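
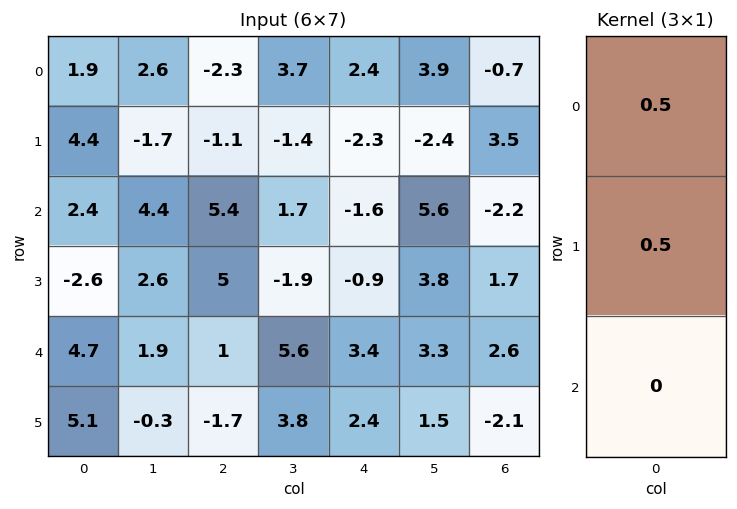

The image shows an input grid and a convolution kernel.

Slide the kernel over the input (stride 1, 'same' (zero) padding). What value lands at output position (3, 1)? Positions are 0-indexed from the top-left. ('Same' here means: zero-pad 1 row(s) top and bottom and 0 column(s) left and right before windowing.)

The receptive field on the zero-padded input at this output position is [4.4 / 2.6 / 1.9]. Elementwise product with the kernel and sum: 4.4·0.5 + 2.6·0.5.

3.5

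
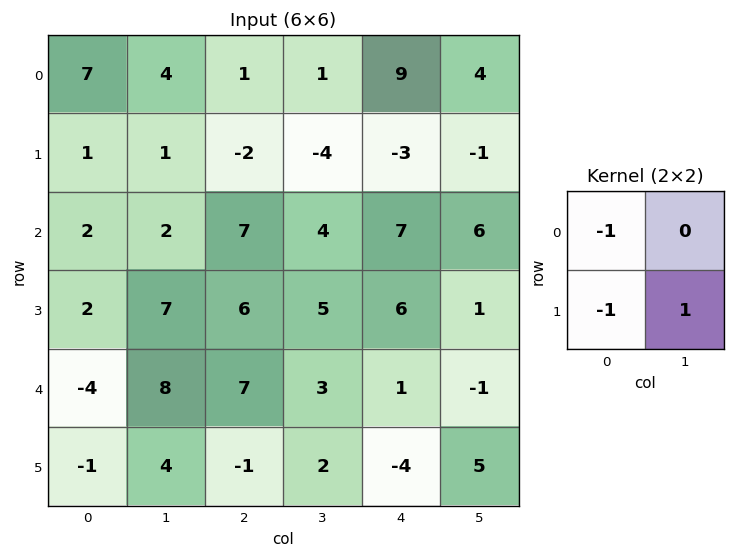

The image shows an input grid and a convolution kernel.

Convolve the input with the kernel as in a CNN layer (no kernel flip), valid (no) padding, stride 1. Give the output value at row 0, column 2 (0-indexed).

-3

The receptive field on the input at this output position is [1 1 / -2 -4]. Elementwise product with the kernel and sum: 1·-1 + -2·-1 + -4·1.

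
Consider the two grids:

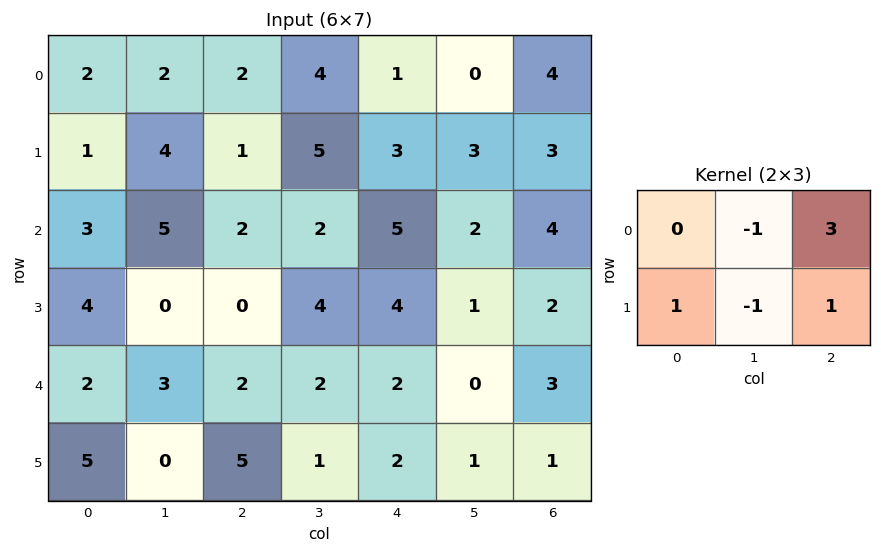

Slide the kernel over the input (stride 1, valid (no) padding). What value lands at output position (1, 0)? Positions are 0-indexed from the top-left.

The receptive field on the input at this output position is [1 4 1 / 3 5 2]. Elementwise product with the kernel and sum: 4·-1 + 1·3 + 3·1 + 5·-1 + 2·1.

-1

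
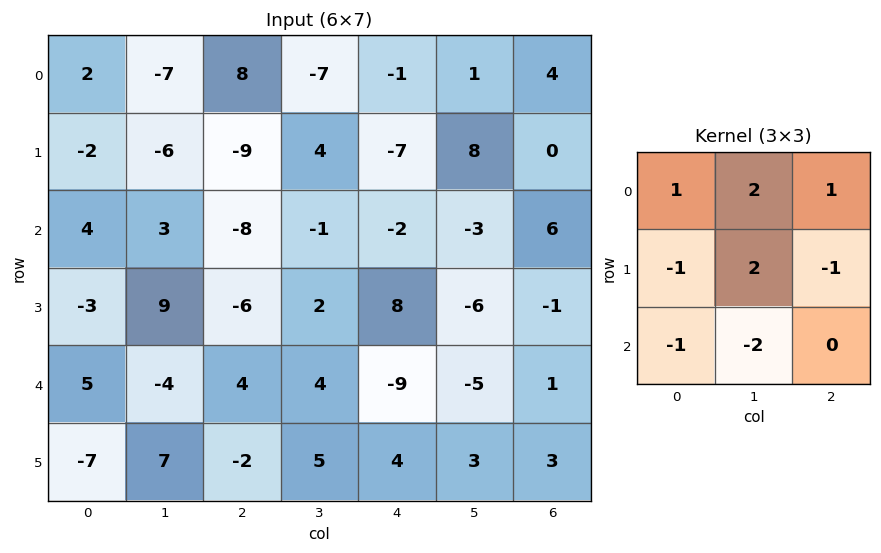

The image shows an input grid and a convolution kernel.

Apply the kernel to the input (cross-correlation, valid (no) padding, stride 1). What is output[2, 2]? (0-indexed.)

The receptive field on the input at this output position is [-8 -1 -2 / -6 2 8 / 4 4 -9]. Elementwise product with the kernel and sum: -8·1 + -1·2 + -2·1 + -6·-1 + 2·2 + 8·-1 + 4·-1 + 4·-2.

-22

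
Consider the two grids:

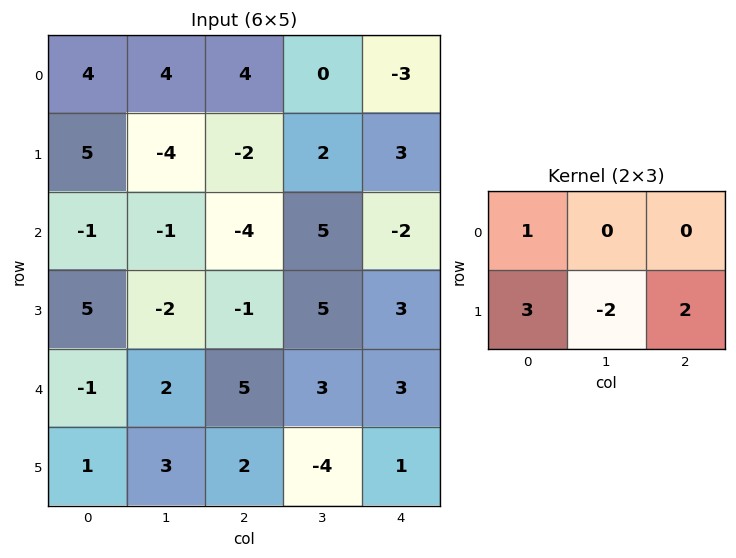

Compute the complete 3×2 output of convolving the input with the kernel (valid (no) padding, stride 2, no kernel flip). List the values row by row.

23 0
16 -11
0 21

Output[0,0]: The receptive field on the input at this output position is [4 4 4 / 5 -4 -2]. Elementwise product with the kernel and sum: 4·1 + 5·3 + -4·-2 + -2·2.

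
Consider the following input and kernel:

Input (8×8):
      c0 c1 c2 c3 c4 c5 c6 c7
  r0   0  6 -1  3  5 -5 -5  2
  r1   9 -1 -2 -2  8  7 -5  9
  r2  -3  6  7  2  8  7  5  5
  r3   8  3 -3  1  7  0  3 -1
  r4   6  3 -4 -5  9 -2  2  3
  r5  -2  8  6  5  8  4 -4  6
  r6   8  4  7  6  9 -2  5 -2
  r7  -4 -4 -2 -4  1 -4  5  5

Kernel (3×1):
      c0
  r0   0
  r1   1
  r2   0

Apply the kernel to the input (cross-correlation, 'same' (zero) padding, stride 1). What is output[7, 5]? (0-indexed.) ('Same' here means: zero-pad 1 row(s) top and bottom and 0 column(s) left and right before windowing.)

The receptive field on the zero-padded input at this output position is [-2 / -4 / 0]. Elementwise product with the kernel and sum: -4·1.

-4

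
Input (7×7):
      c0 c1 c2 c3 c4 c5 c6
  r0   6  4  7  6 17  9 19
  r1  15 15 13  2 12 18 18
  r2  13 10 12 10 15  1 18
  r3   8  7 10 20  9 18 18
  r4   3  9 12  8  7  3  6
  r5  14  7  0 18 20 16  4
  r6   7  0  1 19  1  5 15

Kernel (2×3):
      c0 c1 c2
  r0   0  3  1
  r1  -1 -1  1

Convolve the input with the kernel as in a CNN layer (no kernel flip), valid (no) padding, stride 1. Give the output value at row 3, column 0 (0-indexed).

The receptive field on the input at this output position is [8 7 10 / 3 9 12]. Elementwise product with the kernel and sum: 7·3 + 10·1 + 3·-1 + 9·-1 + 12·1.

31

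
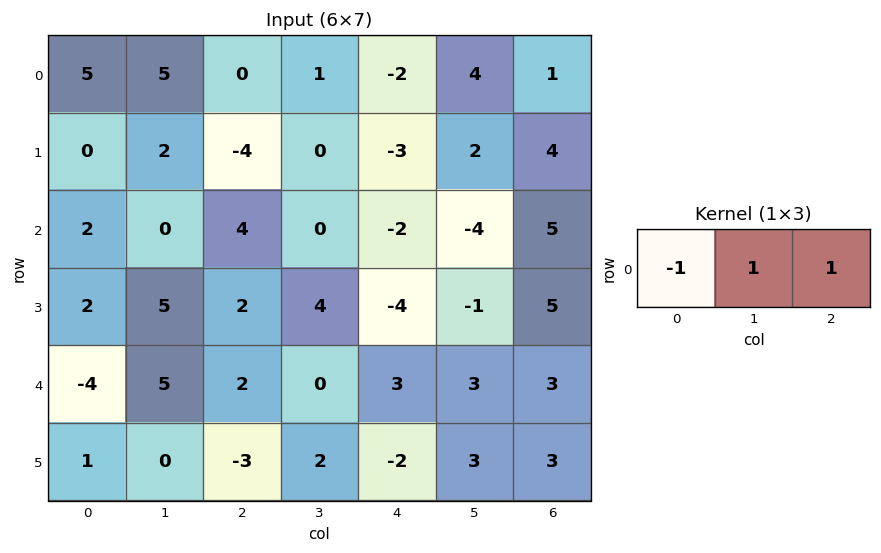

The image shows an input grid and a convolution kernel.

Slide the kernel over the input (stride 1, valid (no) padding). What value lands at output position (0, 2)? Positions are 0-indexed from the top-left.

-1

The receptive field on the input at this output position is [0 1 -2]. Elementwise product with the kernel and sum: 0·-1 + 1·1 + -2·1.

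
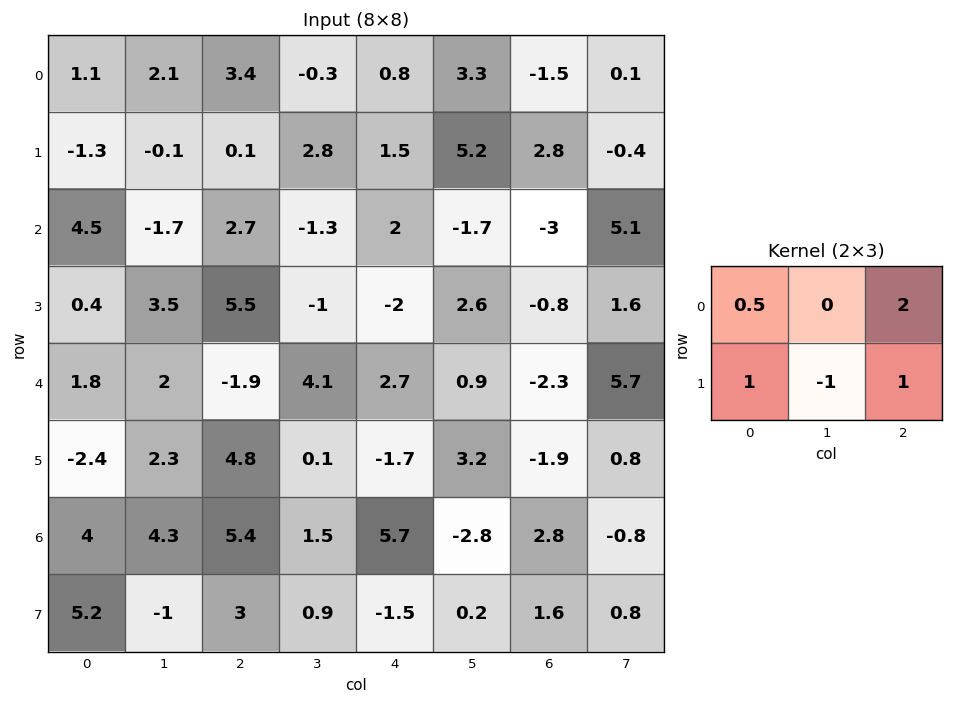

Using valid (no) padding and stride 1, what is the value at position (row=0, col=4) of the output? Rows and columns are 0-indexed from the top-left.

The receptive field on the input at this output position is [0.8 3.3 -1.5 / 1.5 5.2 2.8]. Elementwise product with the kernel and sum: 0.8·0.5 + -1.5·2 + 1.5·1 + 5.2·-1 + 2.8·1.

-3.5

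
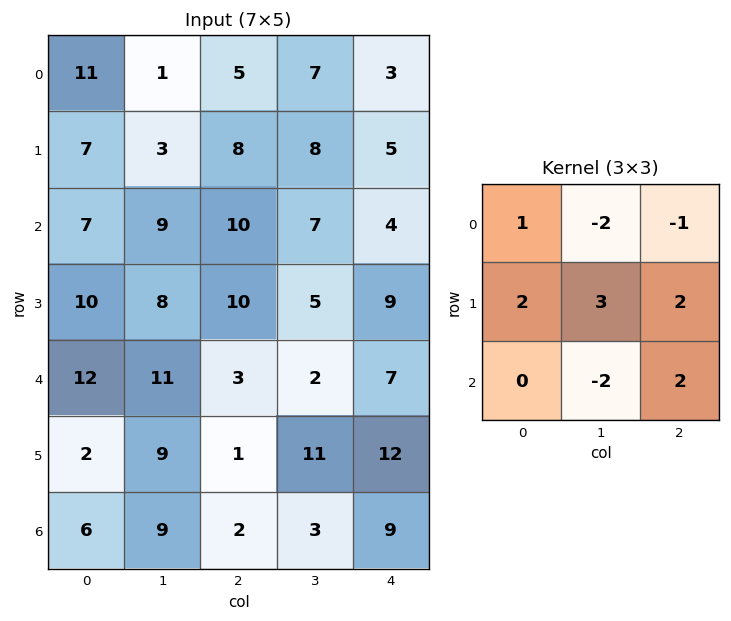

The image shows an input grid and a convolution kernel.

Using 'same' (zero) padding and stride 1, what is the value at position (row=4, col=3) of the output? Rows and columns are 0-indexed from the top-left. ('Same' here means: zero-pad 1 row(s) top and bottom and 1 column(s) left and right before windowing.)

19

The receptive field on the zero-padded input at this output position is [10 5 9 / 3 2 7 / 1 11 12]. Elementwise product with the kernel and sum: 10·1 + 5·-2 + 9·-1 + 3·2 + 2·3 + 7·2 + 11·-2 + 12·2.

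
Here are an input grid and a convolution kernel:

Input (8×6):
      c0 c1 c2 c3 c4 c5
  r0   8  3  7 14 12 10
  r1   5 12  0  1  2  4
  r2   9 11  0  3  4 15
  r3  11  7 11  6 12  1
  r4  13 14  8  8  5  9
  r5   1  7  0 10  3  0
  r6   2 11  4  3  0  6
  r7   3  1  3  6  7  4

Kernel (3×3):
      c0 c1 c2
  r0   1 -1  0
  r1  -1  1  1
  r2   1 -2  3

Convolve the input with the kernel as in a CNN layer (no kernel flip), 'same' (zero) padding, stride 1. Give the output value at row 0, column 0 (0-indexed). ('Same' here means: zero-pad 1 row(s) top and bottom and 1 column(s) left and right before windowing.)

The receptive field on the zero-padded input at this output position is [0 0 0 / 0 8 3 / 0 5 12]. Elementwise product with the kernel and sum: 0·1 + 0·-1 + 0·-1 + 8·1 + 3·1 + 0·1 + 5·-2 + 12·3.

37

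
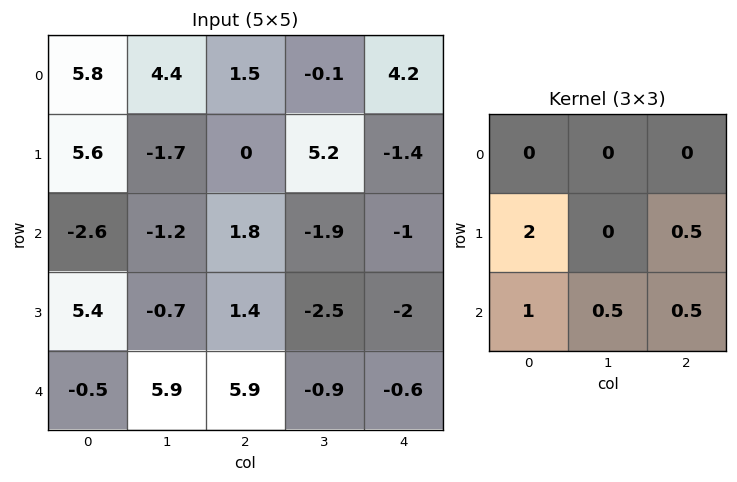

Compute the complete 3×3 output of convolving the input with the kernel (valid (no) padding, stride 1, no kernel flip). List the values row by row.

Output[0,0]: The receptive field on the input at this output position is [5.8 4.4 1.5 / 5.6 -1.7 0 / -2.6 -1.2 1.8]. Elementwise product with the kernel and sum: 5.6·2 + 0·0.5 + -2.6·1 + -1.2·0.5 + 1.8·0.5.

8.9 -2.05 -0.35
1.45 -4.6 2.25
16.9 5.75 6.95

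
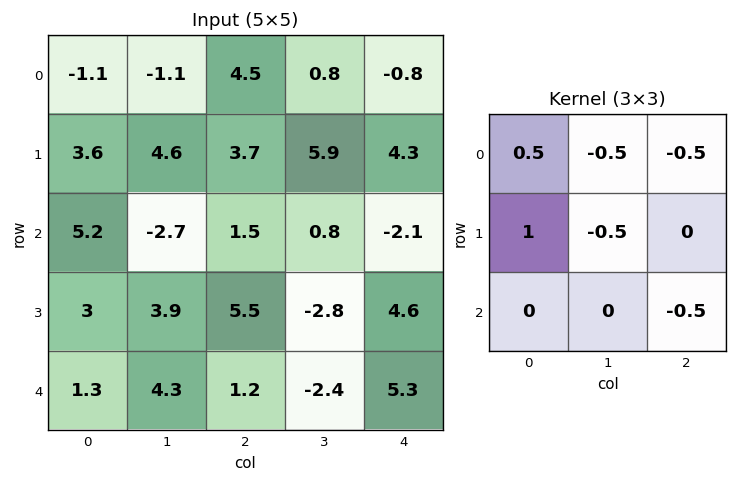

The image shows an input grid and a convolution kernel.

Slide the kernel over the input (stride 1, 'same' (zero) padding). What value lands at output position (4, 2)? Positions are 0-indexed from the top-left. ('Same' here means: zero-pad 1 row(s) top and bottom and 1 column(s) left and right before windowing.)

The receptive field on the zero-padded input at this output position is [3.9 5.5 -2.8 / 4.3 1.2 -2.4 / 0 0 0]. Elementwise product with the kernel and sum: 3.9·0.5 + 5.5·-0.5 + -2.8·-0.5 + 4.3·1 + 1.2·-0.5 + 0·-0.5.

4.3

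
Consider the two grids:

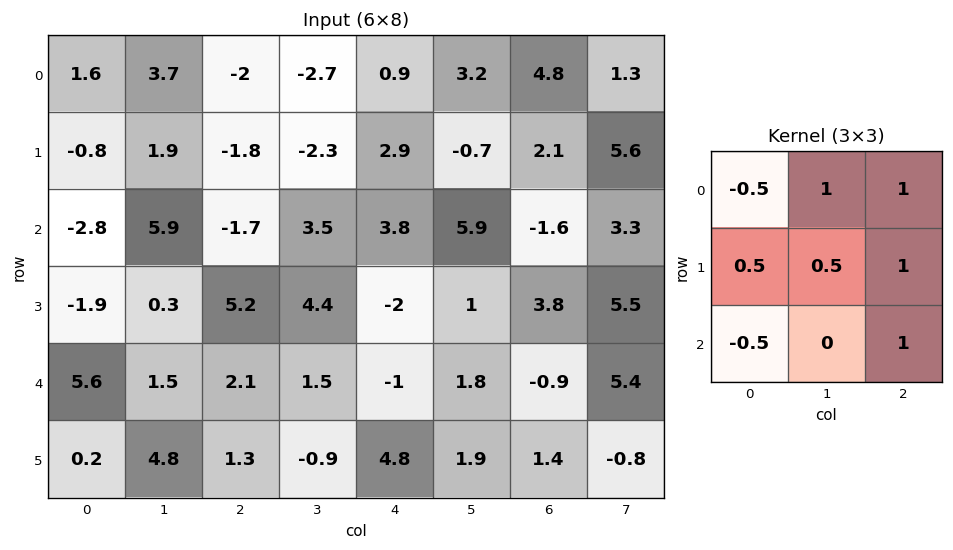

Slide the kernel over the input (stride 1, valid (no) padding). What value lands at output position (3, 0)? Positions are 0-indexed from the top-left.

13.3

The receptive field on the input at this output position is [-1.9 0.3 5.2 / 5.6 1.5 2.1 / 0.2 4.8 1.3]. Elementwise product with the kernel and sum: -1.9·-0.5 + 0.3·1 + 5.2·1 + 5.6·0.5 + 1.5·0.5 + 2.1·1 + 0.2·-0.5 + 1.3·1.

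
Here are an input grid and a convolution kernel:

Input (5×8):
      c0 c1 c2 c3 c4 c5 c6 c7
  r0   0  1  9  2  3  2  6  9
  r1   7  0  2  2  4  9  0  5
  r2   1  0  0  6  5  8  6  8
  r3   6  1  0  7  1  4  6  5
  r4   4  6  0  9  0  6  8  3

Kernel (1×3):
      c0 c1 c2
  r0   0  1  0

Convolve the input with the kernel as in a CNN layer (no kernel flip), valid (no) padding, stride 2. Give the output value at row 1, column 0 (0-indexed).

0

The receptive field on the input at this output position is [1 0 0]. Elementwise product with the kernel and sum: 0·1.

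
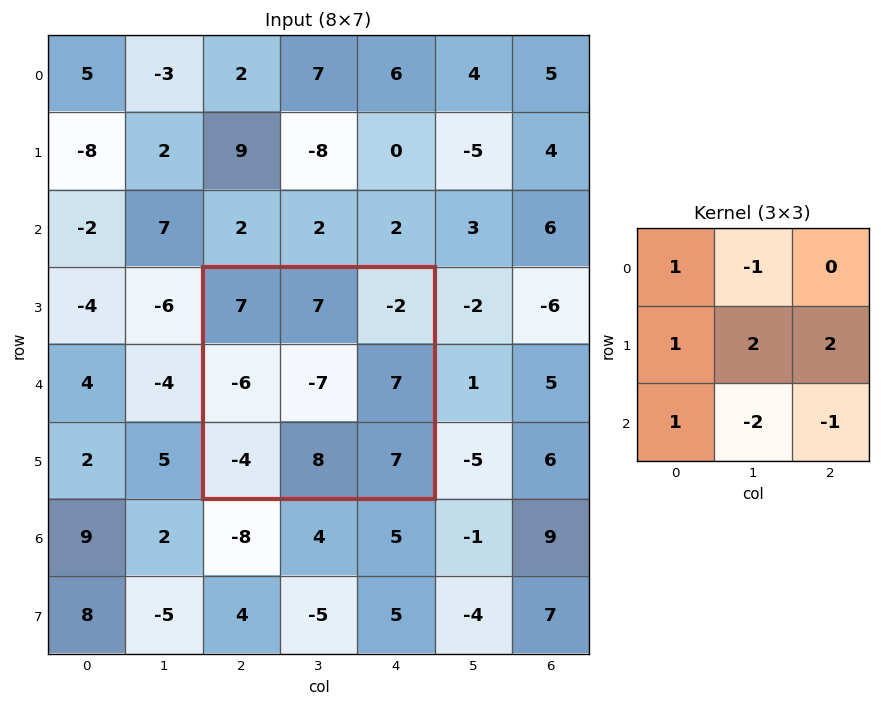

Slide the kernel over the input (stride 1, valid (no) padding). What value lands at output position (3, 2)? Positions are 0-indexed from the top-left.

-33

The receptive field on the input at this output position is [7 7 -2 / -6 -7 7 / -4 8 7]. Elementwise product with the kernel and sum: 7·1 + 7·-1 + -6·1 + -7·2 + 7·2 + -4·1 + 8·-2 + 7·-1.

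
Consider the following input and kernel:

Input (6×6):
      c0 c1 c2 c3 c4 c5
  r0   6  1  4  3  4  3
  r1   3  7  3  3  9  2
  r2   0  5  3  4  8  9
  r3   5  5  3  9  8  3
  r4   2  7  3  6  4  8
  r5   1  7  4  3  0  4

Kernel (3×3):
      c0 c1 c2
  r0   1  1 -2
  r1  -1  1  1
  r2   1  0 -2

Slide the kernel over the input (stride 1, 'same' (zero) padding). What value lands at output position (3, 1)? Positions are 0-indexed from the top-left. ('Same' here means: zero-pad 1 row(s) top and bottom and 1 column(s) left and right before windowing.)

-2

The receptive field on the zero-padded input at this output position is [0 5 3 / 5 5 3 / 2 7 3]. Elementwise product with the kernel and sum: 0·1 + 5·1 + 3·-2 + 5·-1 + 5·1 + 3·1 + 2·1 + 3·-2.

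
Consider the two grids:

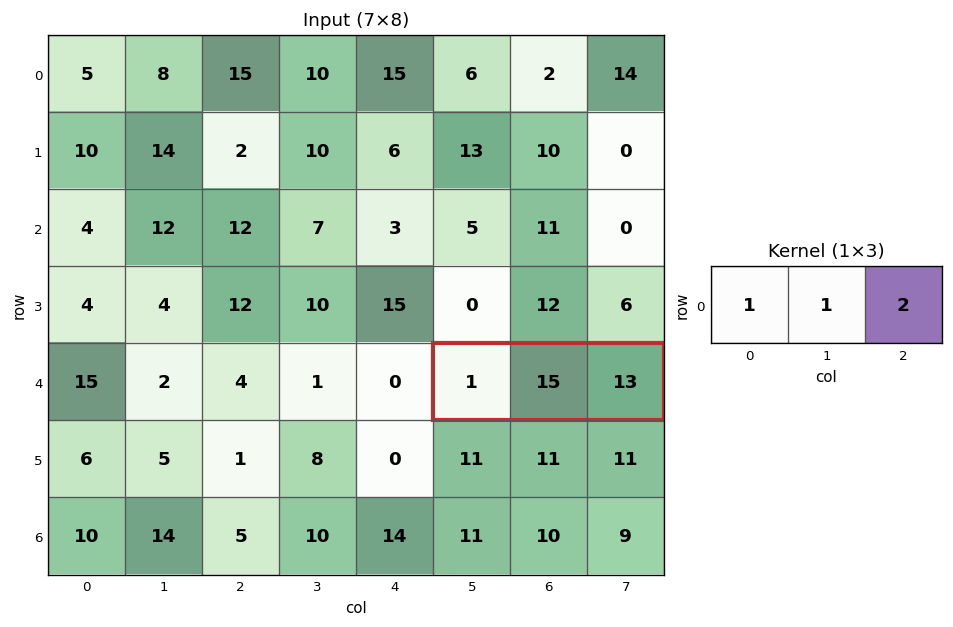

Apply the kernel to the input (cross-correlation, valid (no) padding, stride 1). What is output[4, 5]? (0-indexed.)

The receptive field on the input at this output position is [1 15 13]. Elementwise product with the kernel and sum: 1·1 + 15·1 + 13·2.

42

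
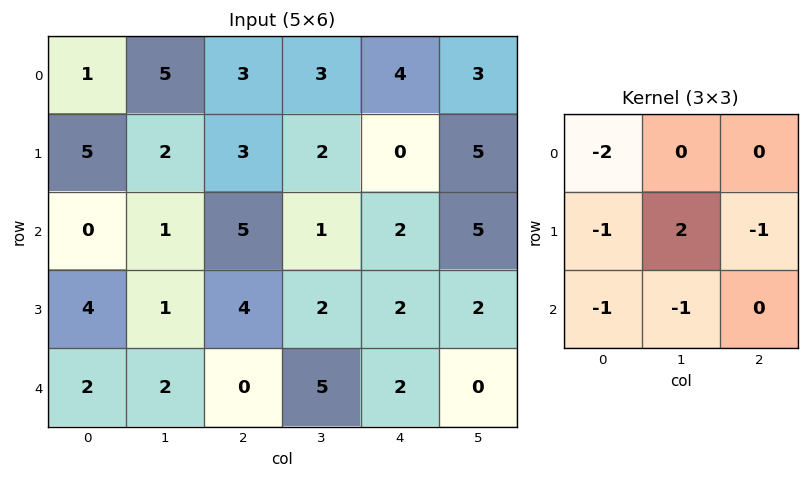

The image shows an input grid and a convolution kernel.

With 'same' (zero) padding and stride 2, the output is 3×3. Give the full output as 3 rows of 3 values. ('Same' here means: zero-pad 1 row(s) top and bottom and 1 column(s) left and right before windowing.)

Output[0,0]: The receptive field on the zero-padded input at this output position is [0 0 0 / 0 1 5 / 0 5 2]. Elementwise product with the kernel and sum: 0·-2 + 0·-1 + 1·2 + 5·-1 + 0·-1 + 5·-1.
Output[0,1]: The receptive field on the zero-padded input at this output position is [0 0 0 / 5 3 3 / 2 3 2]. Elementwise product with the kernel and sum: 0·-2 + 5·-1 + 3·2 + 3·-1 + 2·-1 + 3·-1.

-8 -7 0
-5 -1 -10
2 -9 -5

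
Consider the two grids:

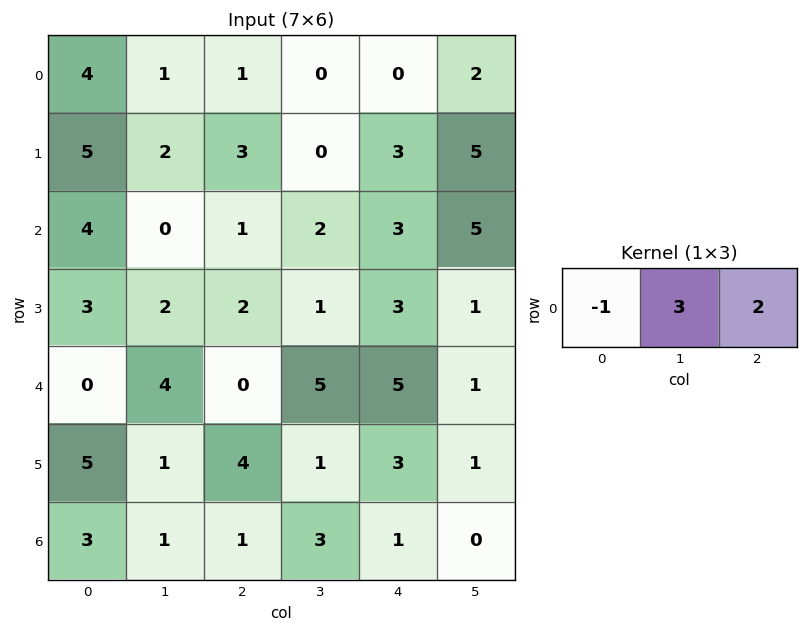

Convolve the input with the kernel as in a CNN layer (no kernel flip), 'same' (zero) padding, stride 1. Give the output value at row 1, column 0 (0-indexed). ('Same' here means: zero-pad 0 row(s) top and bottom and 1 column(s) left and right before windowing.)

19

The receptive field on the zero-padded input at this output position is [0 5 2]. Elementwise product with the kernel and sum: 0·-1 + 5·3 + 2·2.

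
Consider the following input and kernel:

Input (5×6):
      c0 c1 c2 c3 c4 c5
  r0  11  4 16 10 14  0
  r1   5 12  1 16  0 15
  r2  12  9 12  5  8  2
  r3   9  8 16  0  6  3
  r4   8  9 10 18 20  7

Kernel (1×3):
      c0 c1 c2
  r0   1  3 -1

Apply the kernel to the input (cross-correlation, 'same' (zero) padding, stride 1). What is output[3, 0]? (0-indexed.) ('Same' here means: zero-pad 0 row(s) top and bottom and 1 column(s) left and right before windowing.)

19

The receptive field on the zero-padded input at this output position is [0 9 8]. Elementwise product with the kernel and sum: 0·1 + 9·3 + 8·-1.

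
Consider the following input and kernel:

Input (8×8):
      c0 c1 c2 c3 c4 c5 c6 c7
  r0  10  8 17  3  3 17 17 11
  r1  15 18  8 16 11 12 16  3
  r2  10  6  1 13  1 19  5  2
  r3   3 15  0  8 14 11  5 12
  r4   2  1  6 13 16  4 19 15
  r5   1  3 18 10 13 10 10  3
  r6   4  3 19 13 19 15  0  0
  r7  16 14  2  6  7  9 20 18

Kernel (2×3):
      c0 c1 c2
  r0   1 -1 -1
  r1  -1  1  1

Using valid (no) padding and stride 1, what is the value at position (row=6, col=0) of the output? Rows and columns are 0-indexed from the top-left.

-18

The receptive field on the input at this output position is [4 3 19 / 16 14 2]. Elementwise product with the kernel and sum: 4·1 + 3·-1 + 19·-1 + 16·-1 + 14·1 + 2·1.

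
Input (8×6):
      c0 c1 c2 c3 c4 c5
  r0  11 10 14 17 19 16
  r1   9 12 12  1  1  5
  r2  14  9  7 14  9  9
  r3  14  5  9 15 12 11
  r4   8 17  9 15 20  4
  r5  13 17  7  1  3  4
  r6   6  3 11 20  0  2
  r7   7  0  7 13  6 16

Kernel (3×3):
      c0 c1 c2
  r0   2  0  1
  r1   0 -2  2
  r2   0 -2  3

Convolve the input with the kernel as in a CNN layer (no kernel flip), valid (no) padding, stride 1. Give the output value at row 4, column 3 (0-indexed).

42

The receptive field on the input at this output position is [15 20 4 / 1 3 4 / 20 0 2]. Elementwise product with the kernel and sum: 15·2 + 4·1 + 3·-2 + 4·2 + 0·-2 + 2·3.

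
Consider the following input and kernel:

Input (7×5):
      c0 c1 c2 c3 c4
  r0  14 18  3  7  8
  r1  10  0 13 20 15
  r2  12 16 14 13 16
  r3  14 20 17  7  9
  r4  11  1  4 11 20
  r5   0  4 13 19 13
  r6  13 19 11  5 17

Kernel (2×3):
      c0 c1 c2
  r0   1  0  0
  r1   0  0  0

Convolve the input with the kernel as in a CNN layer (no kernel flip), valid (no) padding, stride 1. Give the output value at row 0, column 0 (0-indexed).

14

The receptive field on the input at this output position is [14 18 3 / 10 0 13]. Elementwise product with the kernel and sum: 14·1.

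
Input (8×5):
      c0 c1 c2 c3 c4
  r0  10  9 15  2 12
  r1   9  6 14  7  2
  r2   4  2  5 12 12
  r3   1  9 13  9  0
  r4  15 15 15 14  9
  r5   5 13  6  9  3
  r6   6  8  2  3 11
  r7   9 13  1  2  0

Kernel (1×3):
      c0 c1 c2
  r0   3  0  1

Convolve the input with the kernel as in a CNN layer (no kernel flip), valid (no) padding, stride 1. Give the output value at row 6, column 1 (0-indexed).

The receptive field on the input at this output position is [8 2 3]. Elementwise product with the kernel and sum: 8·3 + 3·1.

27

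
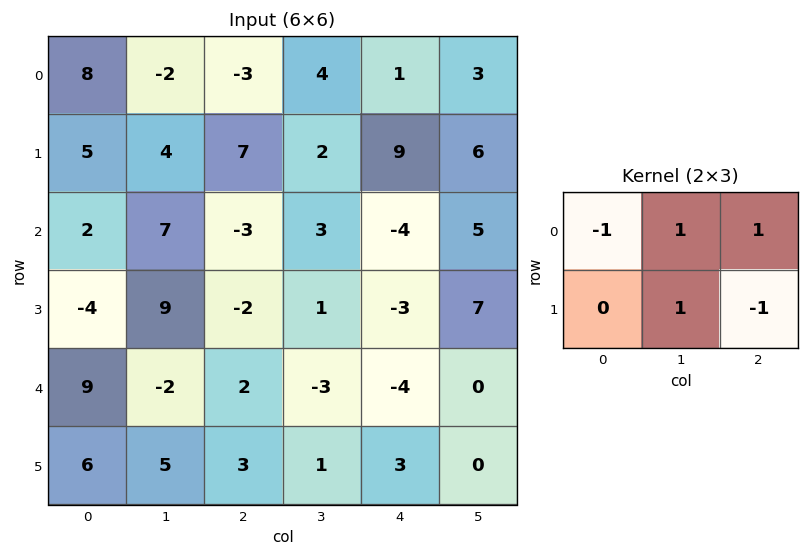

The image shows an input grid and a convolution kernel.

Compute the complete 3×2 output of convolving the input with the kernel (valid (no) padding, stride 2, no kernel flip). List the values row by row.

-16 1
13 6
-7 -11

Output[0,0]: The receptive field on the input at this output position is [8 -2 -3 / 5 4 7]. Elementwise product with the kernel and sum: 8·-1 + -2·1 + -3·1 + 4·1 + 7·-1.
Output[0,1]: The receptive field on the input at this output position is [-3 4 1 / 7 2 9]. Elementwise product with the kernel and sum: -3·-1 + 4·1 + 1·1 + 2·1 + 9·-1.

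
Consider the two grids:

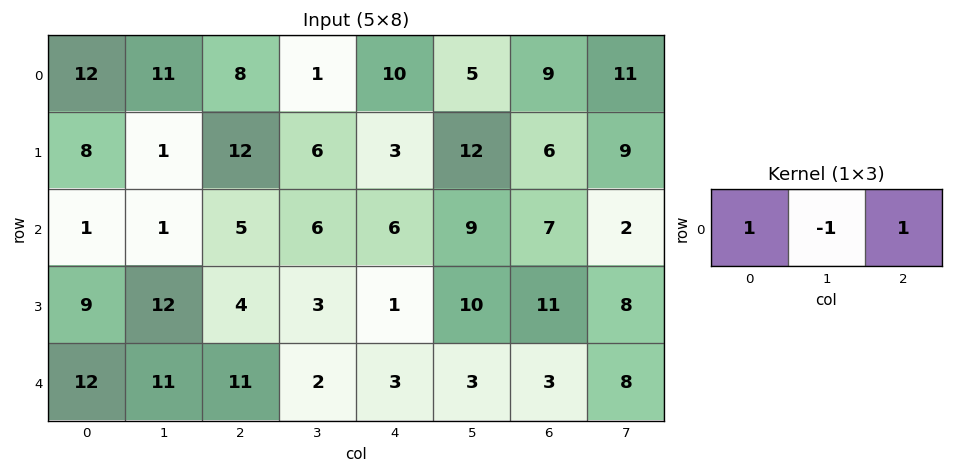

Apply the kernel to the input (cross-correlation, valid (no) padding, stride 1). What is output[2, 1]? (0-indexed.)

2

The receptive field on the input at this output position is [1 5 6]. Elementwise product with the kernel and sum: 1·1 + 5·-1 + 6·1.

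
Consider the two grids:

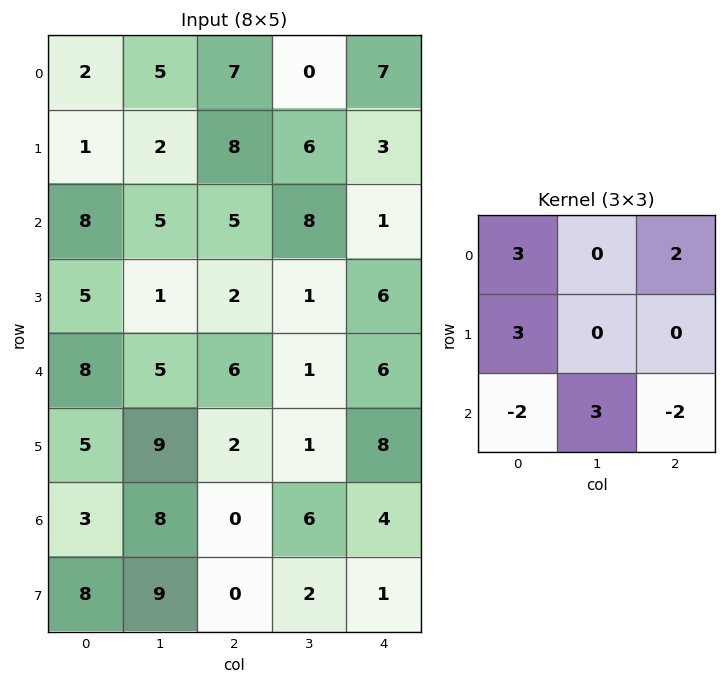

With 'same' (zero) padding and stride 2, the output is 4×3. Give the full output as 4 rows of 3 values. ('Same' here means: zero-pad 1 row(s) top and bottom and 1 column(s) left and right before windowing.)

Output[0,0]: The receptive field on the zero-padded input at this output position is [0 0 0 / 0 2 5 / 0 1 2]. Elementwise product with the kernel and sum: 0·3 + 0·2 + 0·3 + 0·-2 + 1·3 + 2·-2.

-1 23 -3
17 35 58
-1 6 28
24 31 20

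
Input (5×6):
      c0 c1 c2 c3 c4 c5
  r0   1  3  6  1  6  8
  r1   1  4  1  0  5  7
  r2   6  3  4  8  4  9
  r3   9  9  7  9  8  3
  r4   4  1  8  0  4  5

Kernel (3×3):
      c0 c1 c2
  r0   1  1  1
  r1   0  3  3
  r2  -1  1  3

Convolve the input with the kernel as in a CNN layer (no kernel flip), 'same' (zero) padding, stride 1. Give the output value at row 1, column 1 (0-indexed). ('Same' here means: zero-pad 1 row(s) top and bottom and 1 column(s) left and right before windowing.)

34

The receptive field on the zero-padded input at this output position is [1 3 6 / 1 4 1 / 6 3 4]. Elementwise product with the kernel and sum: 1·1 + 3·1 + 6·1 + 4·3 + 1·3 + 6·-1 + 3·1 + 4·3.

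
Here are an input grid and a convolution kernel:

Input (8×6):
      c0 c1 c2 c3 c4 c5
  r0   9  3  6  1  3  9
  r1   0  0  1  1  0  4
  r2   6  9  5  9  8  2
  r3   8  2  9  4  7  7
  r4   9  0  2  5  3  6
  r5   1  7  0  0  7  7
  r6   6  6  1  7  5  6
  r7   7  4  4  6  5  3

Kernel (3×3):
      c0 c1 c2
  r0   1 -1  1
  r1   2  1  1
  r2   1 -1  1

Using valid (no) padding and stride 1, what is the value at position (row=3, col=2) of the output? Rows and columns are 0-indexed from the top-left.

The receptive field on the input at this output position is [9 4 7 / 2 5 3 / 0 0 7]. Elementwise product with the kernel and sum: 9·1 + 4·-1 + 7·1 + 2·2 + 5·1 + 3·1 + 0·1 + 0·-1 + 7·1.

31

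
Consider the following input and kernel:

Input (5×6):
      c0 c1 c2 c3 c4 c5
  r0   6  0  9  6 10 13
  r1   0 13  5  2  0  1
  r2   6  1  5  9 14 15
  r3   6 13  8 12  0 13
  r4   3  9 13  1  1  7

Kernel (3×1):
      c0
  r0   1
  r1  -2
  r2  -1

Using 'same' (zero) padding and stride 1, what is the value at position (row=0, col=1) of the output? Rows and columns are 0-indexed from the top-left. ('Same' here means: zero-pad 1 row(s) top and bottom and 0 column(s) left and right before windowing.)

-13

The receptive field on the zero-padded input at this output position is [0 / 0 / 13]. Elementwise product with the kernel and sum: 0·1 + 0·-2 + 13·-1.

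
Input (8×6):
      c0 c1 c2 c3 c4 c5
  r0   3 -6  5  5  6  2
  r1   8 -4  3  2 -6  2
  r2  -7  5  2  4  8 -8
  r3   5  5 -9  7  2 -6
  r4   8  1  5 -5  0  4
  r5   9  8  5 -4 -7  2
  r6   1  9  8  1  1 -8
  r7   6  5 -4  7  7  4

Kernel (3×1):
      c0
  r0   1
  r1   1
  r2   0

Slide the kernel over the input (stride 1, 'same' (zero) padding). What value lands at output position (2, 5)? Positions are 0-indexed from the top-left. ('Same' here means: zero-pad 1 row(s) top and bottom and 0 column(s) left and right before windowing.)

-6

The receptive field on the zero-padded input at this output position is [2 / -8 / -6]. Elementwise product with the kernel and sum: 2·1 + -8·1.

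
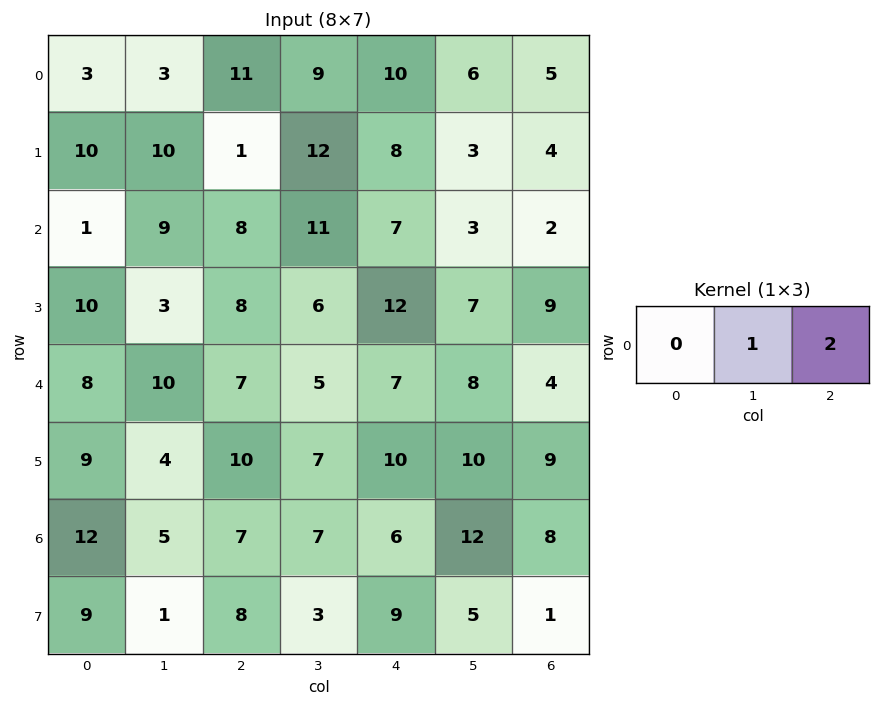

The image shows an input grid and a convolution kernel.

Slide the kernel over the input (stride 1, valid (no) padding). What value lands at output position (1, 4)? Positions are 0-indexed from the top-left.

11

The receptive field on the input at this output position is [8 3 4]. Elementwise product with the kernel and sum: 3·1 + 4·2.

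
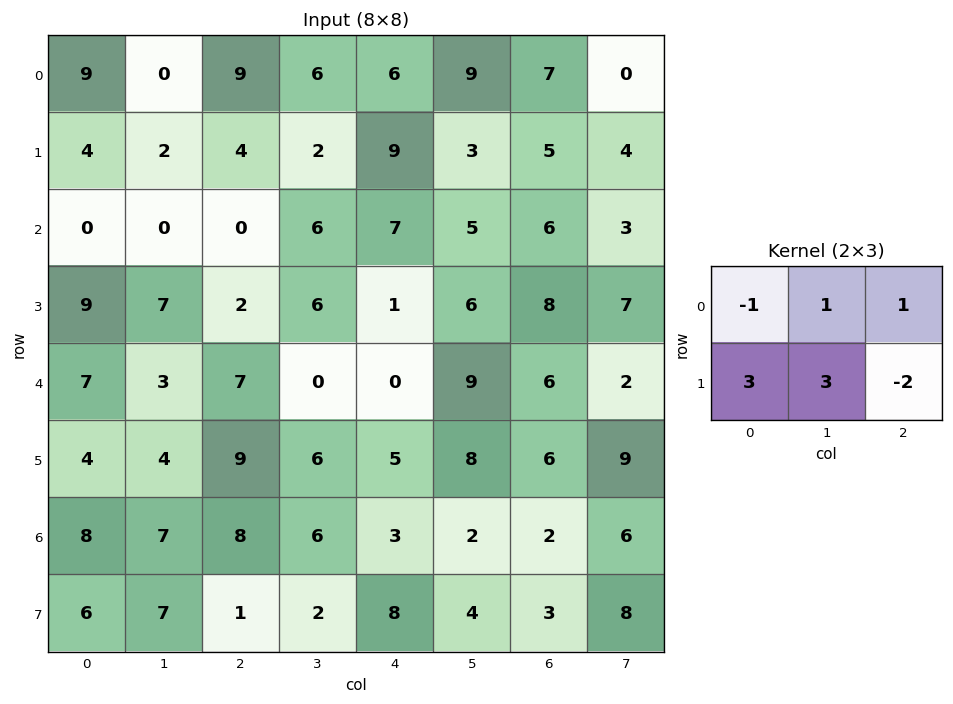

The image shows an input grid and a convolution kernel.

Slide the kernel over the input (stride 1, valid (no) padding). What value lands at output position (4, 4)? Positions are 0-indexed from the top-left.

42

The receptive field on the input at this output position is [0 9 6 / 5 8 6]. Elementwise product with the kernel and sum: 0·-1 + 9·1 + 6·1 + 5·3 + 8·3 + 6·-2.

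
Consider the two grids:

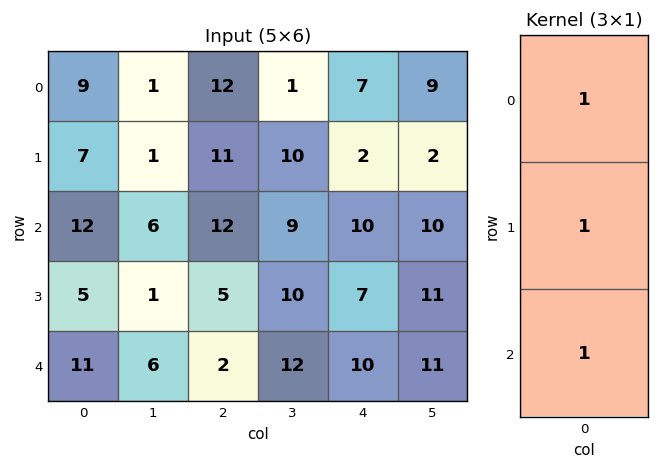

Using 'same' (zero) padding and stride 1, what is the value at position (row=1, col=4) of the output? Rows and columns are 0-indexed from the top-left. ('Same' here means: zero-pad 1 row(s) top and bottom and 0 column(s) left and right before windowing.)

The receptive field on the zero-padded input at this output position is [7 / 2 / 10]. Elementwise product with the kernel and sum: 7·1 + 2·1 + 10·1.

19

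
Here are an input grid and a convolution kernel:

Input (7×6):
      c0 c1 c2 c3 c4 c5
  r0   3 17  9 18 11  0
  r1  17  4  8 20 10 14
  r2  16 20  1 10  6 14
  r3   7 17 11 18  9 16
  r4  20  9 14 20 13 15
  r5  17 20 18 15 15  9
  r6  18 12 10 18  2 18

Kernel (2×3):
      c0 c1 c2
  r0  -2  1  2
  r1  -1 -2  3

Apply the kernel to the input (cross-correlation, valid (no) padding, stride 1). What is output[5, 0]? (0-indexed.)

10

The receptive field on the input at this output position is [17 20 18 / 18 12 10]. Elementwise product with the kernel and sum: 17·-2 + 20·1 + 18·2 + 18·-1 + 12·-2 + 10·3.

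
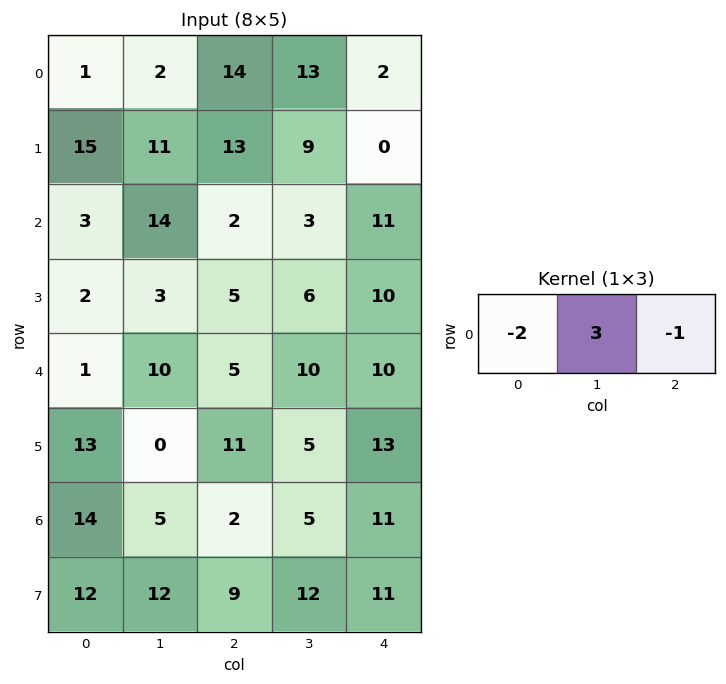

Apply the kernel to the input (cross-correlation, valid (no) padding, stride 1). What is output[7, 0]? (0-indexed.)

The receptive field on the input at this output position is [12 12 9]. Elementwise product with the kernel and sum: 12·-2 + 12·3 + 9·-1.

3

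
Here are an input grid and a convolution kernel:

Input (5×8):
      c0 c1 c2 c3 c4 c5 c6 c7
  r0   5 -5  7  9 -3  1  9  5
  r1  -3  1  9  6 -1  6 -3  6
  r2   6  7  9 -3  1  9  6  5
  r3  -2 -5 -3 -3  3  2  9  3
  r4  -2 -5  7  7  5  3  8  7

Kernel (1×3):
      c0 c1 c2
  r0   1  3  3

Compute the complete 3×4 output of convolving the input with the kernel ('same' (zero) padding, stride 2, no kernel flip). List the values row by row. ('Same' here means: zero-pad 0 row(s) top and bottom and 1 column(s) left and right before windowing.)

Output[0,0]: The receptive field on the zero-padded input at this output position is [0 5 -5]. Elementwise product with the kernel and sum: 0·1 + 5·3 + -5·3.

0 43 3 43
39 25 27 42
-21 37 31 48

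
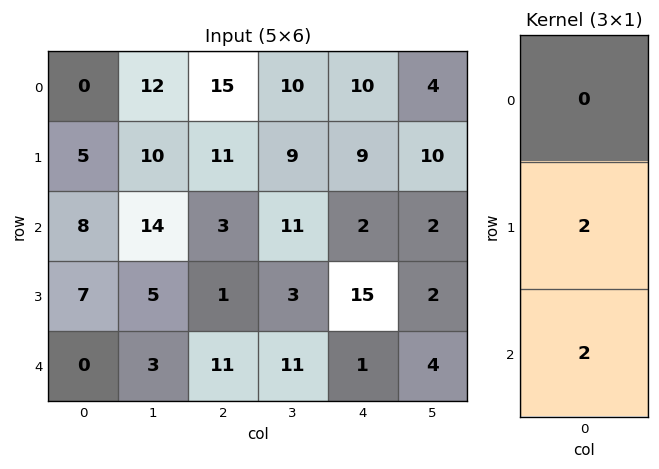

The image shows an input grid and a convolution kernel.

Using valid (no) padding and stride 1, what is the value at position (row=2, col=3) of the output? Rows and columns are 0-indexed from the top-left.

The receptive field on the input at this output position is [11 / 3 / 11]. Elementwise product with the kernel and sum: 3·2 + 11·2.

28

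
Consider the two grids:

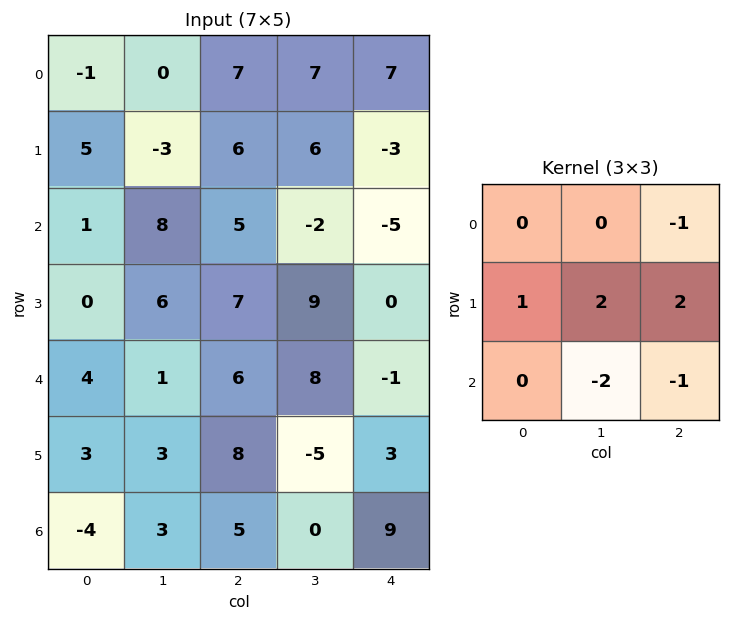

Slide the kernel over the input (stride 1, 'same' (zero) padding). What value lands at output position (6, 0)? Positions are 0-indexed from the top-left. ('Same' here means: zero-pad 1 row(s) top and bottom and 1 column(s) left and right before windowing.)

The receptive field on the zero-padded input at this output position is [0 3 3 / 0 -4 3 / 0 0 0]. Elementwise product with the kernel and sum: 3·-1 + 0·1 + -4·2 + 3·2 + 0·-2 + 0·-1.

-5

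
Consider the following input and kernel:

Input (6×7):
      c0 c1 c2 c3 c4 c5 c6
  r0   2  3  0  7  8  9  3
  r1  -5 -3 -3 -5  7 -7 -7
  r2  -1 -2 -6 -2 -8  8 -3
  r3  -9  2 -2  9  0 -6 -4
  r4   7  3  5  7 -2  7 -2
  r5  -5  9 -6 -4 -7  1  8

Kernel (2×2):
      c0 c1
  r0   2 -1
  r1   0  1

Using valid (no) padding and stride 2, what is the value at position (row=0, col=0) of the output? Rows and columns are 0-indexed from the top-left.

The receptive field on the input at this output position is [2 3 / -5 -3]. Elementwise product with the kernel and sum: 2·2 + 3·-1 + -3·1.

-2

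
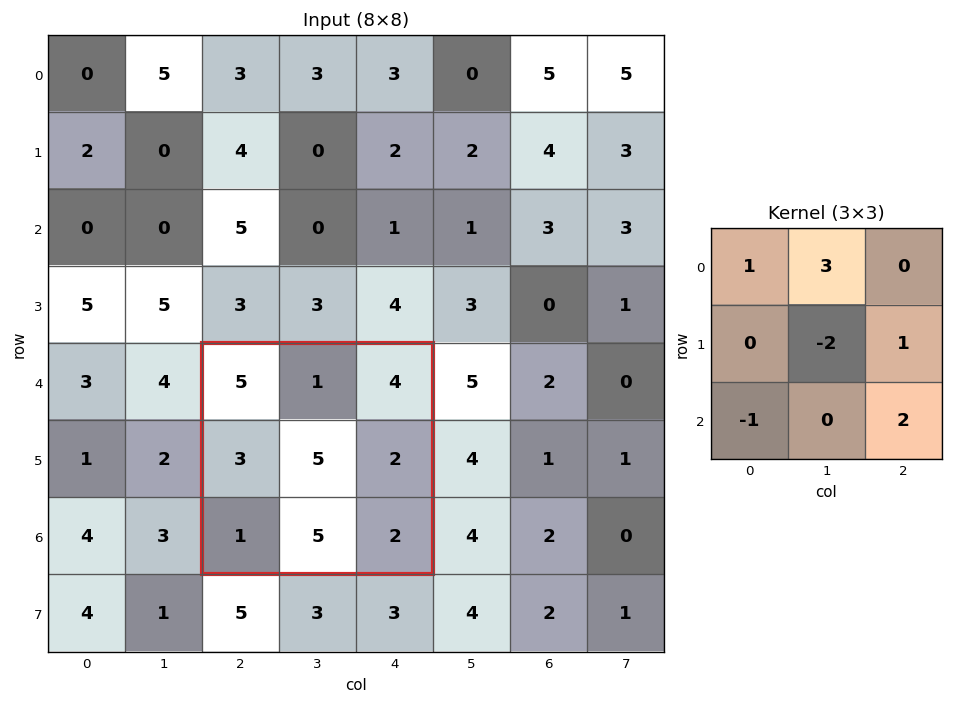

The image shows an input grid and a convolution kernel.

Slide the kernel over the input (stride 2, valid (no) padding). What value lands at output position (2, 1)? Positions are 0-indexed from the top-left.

The receptive field on the input at this output position is [5 1 4 / 3 5 2 / 1 5 2]. Elementwise product with the kernel and sum: 5·1 + 1·3 + 5·-2 + 2·1 + 1·-1 + 2·2.

3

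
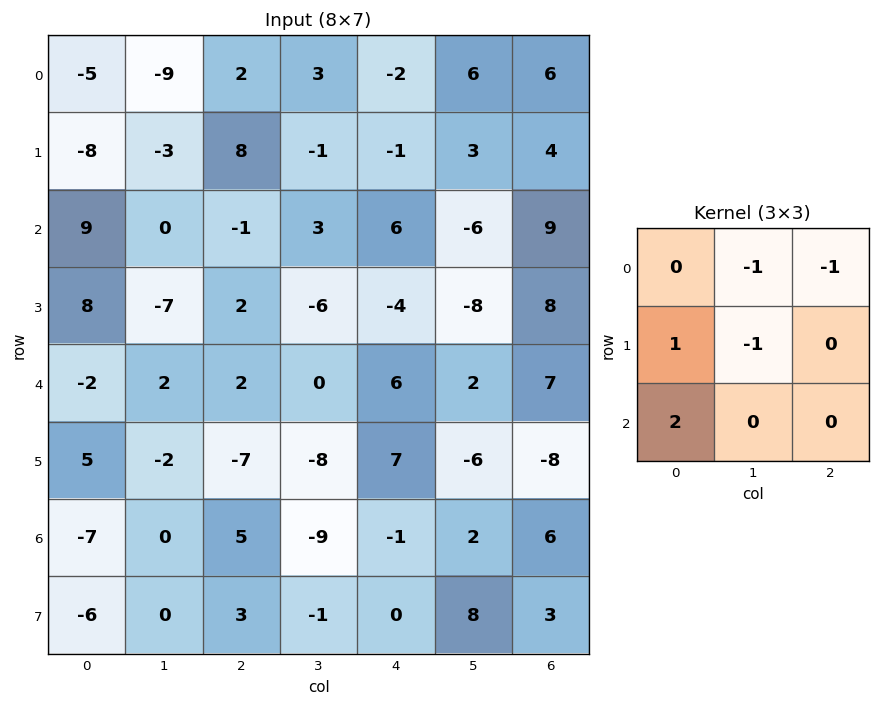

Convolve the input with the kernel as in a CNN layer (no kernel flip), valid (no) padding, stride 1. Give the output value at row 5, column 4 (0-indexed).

The receptive field on the input at this output position is [7 -6 -8 / -1 2 6 / 0 8 3]. Elementwise product with the kernel and sum: -6·-1 + -8·-1 + -1·1 + 2·-1 + 0·2.

11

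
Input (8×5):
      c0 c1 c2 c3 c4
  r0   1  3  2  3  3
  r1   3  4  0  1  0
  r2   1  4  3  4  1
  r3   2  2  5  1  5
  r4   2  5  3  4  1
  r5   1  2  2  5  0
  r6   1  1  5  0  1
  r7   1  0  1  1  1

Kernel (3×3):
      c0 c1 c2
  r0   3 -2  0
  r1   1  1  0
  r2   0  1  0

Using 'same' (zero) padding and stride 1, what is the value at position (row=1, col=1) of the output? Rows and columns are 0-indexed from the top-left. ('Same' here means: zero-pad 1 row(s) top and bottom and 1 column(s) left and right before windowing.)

The receptive field on the zero-padded input at this output position is [1 3 2 / 3 4 0 / 1 4 3]. Elementwise product with the kernel and sum: 1·3 + 3·-2 + 3·1 + 4·1 + 4·1.

8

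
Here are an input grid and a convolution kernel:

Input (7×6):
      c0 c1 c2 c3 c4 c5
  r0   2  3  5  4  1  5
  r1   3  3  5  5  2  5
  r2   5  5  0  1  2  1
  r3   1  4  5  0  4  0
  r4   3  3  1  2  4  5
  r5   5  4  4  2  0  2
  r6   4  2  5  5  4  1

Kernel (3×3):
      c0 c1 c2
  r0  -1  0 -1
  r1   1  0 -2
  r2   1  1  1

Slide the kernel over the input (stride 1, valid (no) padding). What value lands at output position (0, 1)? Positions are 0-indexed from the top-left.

-8

The receptive field on the input at this output position is [3 5 4 / 3 5 5 / 5 0 1]. Elementwise product with the kernel and sum: 3·-1 + 4·-1 + 3·1 + 5·-2 + 5·1 + 0·1 + 1·1.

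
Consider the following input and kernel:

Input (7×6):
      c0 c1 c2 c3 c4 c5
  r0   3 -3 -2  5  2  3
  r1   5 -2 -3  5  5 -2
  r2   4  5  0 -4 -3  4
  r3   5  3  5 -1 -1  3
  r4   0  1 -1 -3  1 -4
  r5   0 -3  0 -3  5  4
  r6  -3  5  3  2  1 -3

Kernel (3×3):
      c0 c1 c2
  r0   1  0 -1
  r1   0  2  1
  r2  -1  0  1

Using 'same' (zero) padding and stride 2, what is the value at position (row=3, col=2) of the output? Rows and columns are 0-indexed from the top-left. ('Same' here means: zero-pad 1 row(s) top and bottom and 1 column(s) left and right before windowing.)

The receptive field on the zero-padded input at this output position is [-3 5 4 / 2 1 -3 / 0 0 0]. Elementwise product with the kernel and sum: -3·1 + 4·-1 + 1·2 + -3·1 + 0·-1 + 0·1.

-8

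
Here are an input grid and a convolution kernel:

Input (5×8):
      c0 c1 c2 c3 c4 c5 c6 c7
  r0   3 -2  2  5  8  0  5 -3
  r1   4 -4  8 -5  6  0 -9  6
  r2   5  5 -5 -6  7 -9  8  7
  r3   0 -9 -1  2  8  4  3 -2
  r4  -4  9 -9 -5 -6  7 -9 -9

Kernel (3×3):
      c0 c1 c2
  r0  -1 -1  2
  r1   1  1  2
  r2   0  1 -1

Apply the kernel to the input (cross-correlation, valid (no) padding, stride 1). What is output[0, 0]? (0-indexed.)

29

The receptive field on the input at this output position is [3 -2 2 / 4 -4 8 / 5 5 -5]. Elementwise product with the kernel and sum: 3·-1 + -2·-1 + 2·2 + 4·1 + -4·1 + 8·2 + 5·1 + -5·-1.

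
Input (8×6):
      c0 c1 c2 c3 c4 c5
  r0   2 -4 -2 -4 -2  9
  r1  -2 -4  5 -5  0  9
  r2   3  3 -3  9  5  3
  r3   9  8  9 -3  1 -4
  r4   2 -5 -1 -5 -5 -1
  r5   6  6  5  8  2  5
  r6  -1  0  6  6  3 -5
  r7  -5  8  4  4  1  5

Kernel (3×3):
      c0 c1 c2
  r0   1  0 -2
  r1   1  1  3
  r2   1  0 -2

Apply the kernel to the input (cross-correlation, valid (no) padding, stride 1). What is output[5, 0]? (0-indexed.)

0

The receptive field on the input at this output position is [6 6 5 / -1 0 6 / -5 8 4]. Elementwise product with the kernel and sum: 6·1 + 5·-2 + -1·1 + 0·1 + 6·3 + -5·1 + 4·-2.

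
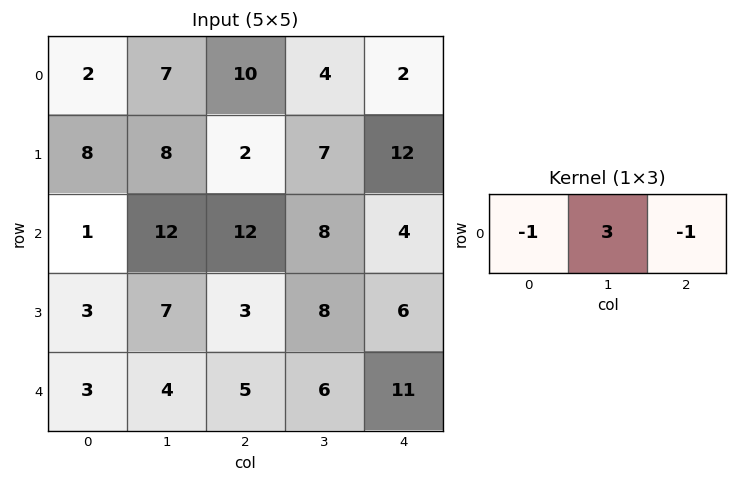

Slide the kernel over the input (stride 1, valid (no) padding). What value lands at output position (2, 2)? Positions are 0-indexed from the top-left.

The receptive field on the input at this output position is [12 8 4]. Elementwise product with the kernel and sum: 12·-1 + 8·3 + 4·-1.

8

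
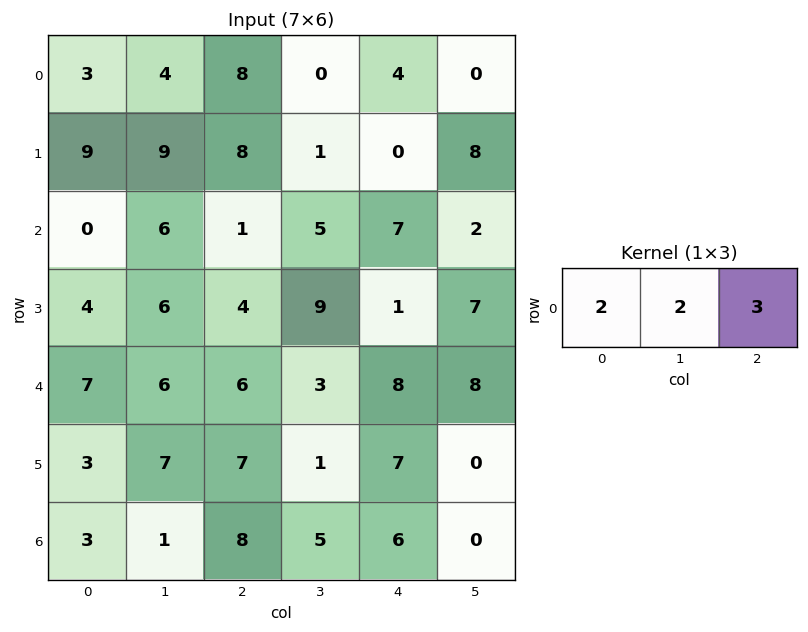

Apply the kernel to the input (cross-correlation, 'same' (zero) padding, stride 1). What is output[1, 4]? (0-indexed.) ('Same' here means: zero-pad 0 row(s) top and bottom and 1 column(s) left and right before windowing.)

26

The receptive field on the zero-padded input at this output position is [1 0 8]. Elementwise product with the kernel and sum: 1·2 + 0·2 + 8·3.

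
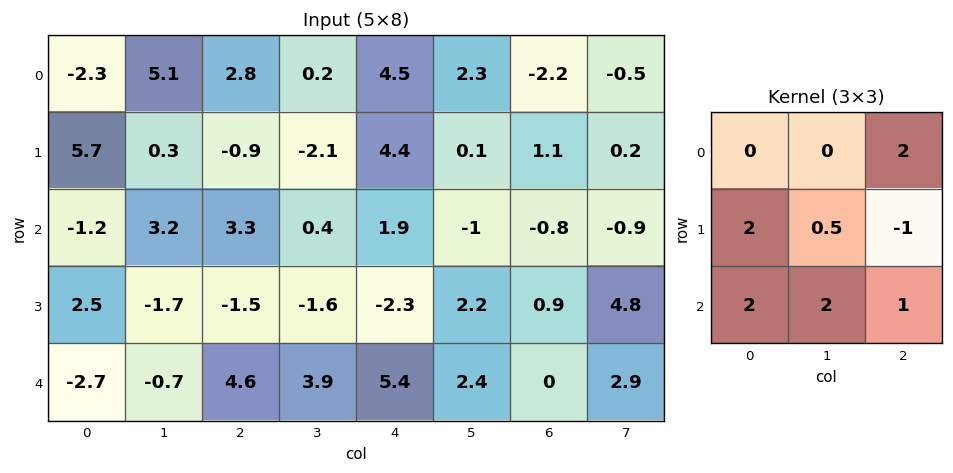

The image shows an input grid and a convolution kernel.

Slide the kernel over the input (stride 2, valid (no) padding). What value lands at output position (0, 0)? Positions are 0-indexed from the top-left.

The receptive field on the input at this output position is [-2.3 5.1 2.8 / 5.7 0.3 -0.9 / -1.2 3.2 3.3]. Elementwise product with the kernel and sum: 2.8·2 + 5.7·2 + 0.3·0.5 + -0.9·-1 + -1.2·2 + 3.2·2 + 3.3·1.

25.35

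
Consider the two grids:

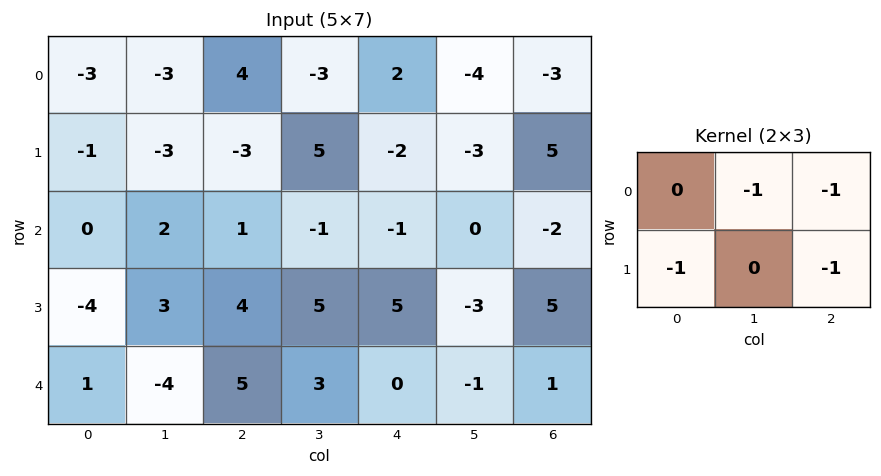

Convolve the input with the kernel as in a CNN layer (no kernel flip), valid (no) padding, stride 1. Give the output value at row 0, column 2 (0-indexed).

6

The receptive field on the input at this output position is [4 -3 2 / -3 5 -2]. Elementwise product with the kernel and sum: -3·-1 + 2·-1 + -3·-1 + -2·-1.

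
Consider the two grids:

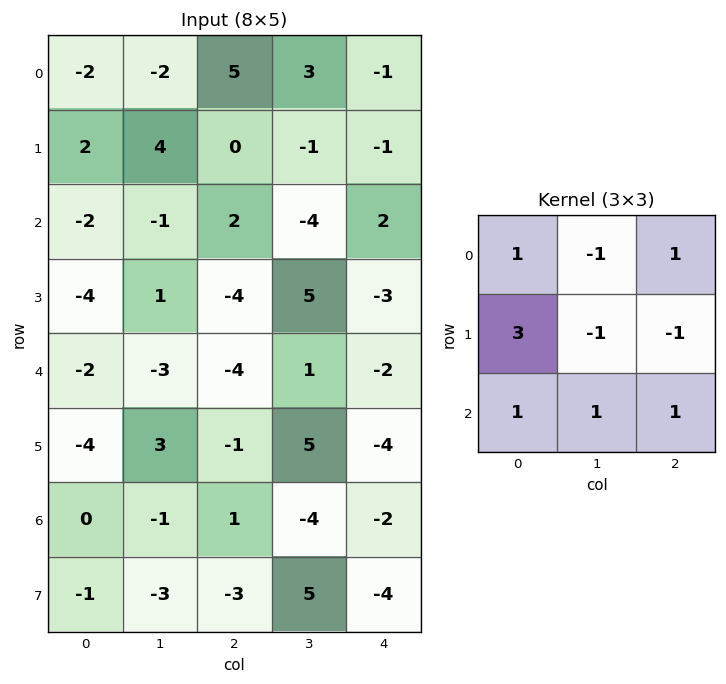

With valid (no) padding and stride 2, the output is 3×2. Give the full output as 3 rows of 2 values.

Output[0,0]: The receptive field on the input at this output position is [-2 -2 5 / 2 4 0 / -2 -1 2]. Elementwise product with the kernel and sum: -2·1 + -2·-1 + 5·1 + 2·3 + 4·-1 + 0·-1 + -2·1 + -1·1 + 2·1.

6 3
-17 -11
-17 -16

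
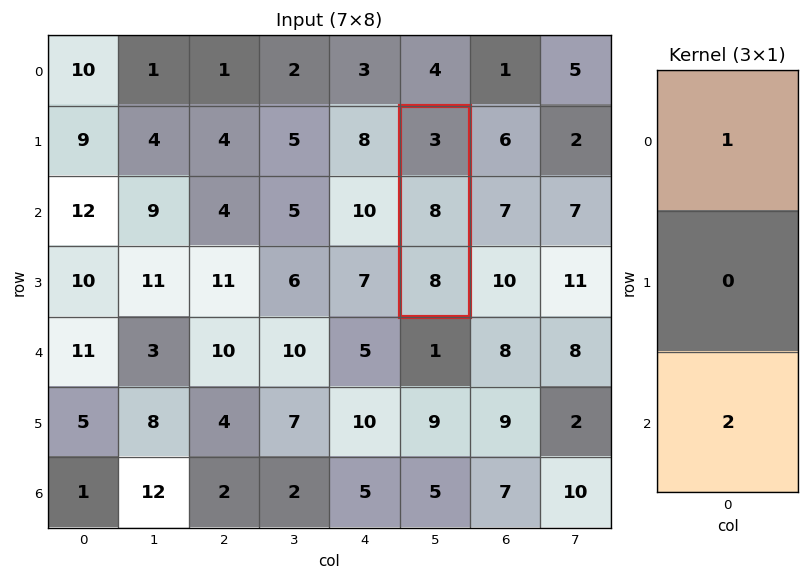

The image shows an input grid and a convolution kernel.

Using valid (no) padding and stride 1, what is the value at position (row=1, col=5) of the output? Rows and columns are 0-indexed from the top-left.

The receptive field on the input at this output position is [3 / 8 / 8]. Elementwise product with the kernel and sum: 3·1 + 8·2.

19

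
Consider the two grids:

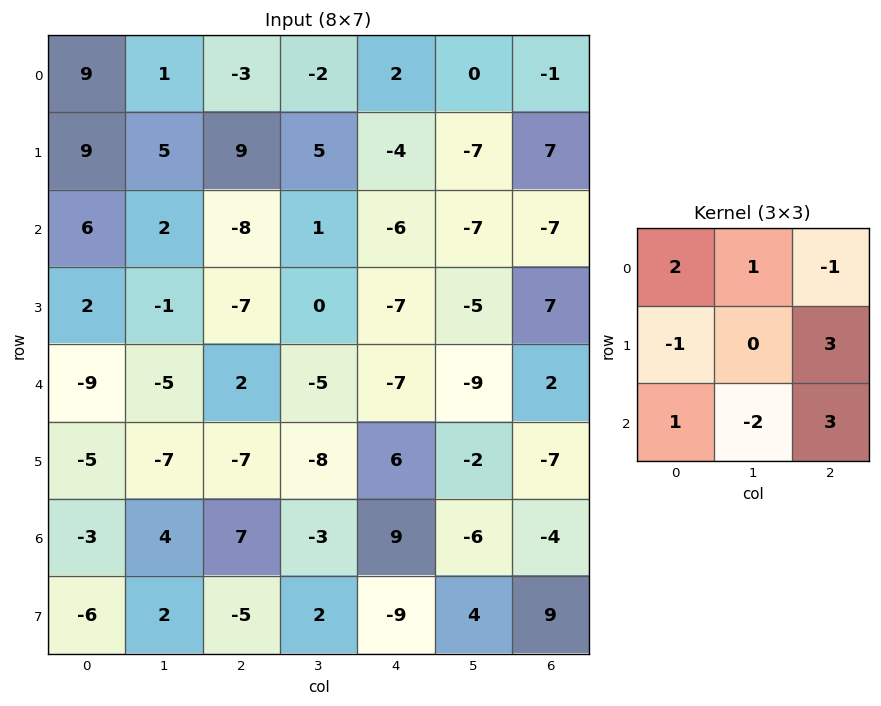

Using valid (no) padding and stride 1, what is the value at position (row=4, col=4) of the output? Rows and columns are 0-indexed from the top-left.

-43

The receptive field on the input at this output position is [-7 -9 2 / 6 -2 -7 / 9 -6 -4]. Elementwise product with the kernel and sum: -7·2 + -9·1 + 2·-1 + 6·-1 + -7·3 + 9·1 + -6·-2 + -4·3.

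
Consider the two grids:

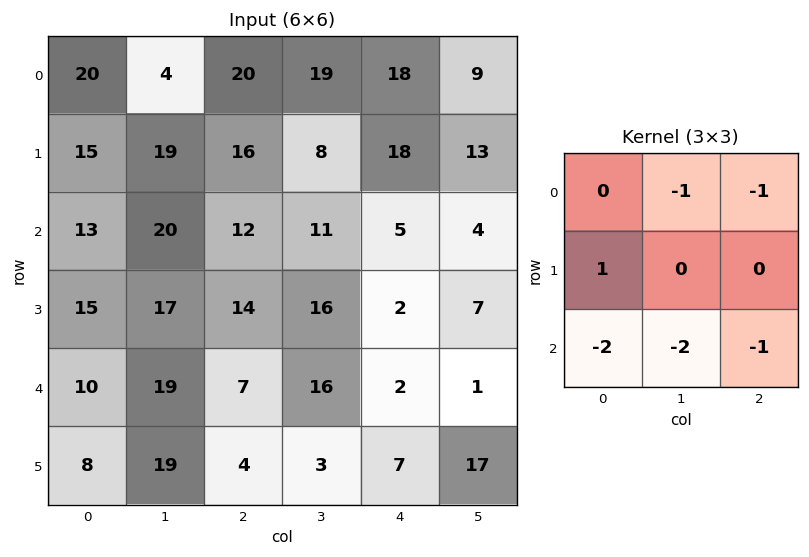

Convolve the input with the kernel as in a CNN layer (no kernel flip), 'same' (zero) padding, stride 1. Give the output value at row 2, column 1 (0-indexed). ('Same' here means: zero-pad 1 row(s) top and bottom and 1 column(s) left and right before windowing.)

The receptive field on the zero-padded input at this output position is [15 19 16 / 13 20 12 / 15 17 14]. Elementwise product with the kernel and sum: 19·-1 + 16·-1 + 13·1 + 15·-2 + 17·-2 + 14·-1.

-100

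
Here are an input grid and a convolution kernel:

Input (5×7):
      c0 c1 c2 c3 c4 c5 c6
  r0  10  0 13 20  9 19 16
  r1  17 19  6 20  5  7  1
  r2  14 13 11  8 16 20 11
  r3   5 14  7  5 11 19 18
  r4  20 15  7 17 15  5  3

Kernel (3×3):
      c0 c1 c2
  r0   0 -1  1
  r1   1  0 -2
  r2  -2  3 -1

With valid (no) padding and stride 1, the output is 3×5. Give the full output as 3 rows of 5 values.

18 -15 -29 28 17
4 -1 -46 -26 5
-13 -25 15 -23 -52

Output[0,0]: The receptive field on the input at this output position is [10 0 13 / 17 19 6 / 14 13 11]. Elementwise product with the kernel and sum: 0·-1 + 13·1 + 17·1 + 6·-2 + 14·-2 + 13·3 + 11·-1.
Output[0,1]: The receptive field on the input at this output position is [0 13 20 / 19 6 20 / 13 11 8]. Elementwise product with the kernel and sum: 13·-1 + 20·1 + 19·1 + 20·-2 + 13·-2 + 11·3 + 8·-1.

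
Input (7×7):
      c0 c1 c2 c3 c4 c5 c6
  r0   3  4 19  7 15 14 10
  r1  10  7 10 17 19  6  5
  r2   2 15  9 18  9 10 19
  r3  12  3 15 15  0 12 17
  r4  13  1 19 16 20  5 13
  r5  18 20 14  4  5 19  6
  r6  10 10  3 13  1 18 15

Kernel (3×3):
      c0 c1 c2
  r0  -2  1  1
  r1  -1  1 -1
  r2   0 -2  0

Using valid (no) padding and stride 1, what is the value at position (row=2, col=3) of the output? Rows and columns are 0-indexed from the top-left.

The receptive field on the input at this output position is [18 9 10 / 15 0 12 / 16 20 5]. Elementwise product with the kernel and sum: 18·-2 + 9·1 + 10·1 + 15·-1 + 0·1 + 12·-1 + 20·-2.

-84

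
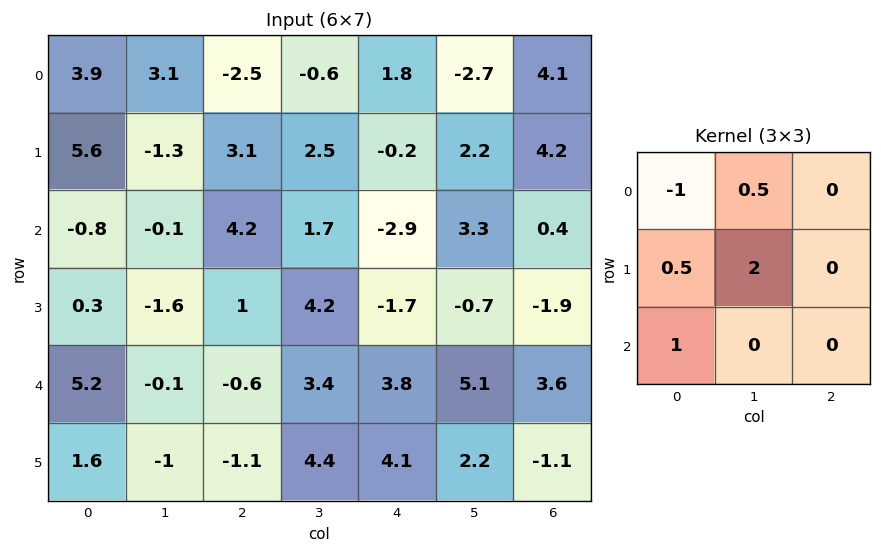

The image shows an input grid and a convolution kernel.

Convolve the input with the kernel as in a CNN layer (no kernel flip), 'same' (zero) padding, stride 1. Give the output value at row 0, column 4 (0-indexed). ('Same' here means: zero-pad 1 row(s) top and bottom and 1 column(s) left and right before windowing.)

The receptive field on the zero-padded input at this output position is [0 0 0 / -0.6 1.8 -2.7 / 2.5 -0.2 2.2]. Elementwise product with the kernel and sum: 0·-1 + 0·0.5 + -0.6·0.5 + 1.8·2 + 2.5·1.

5.8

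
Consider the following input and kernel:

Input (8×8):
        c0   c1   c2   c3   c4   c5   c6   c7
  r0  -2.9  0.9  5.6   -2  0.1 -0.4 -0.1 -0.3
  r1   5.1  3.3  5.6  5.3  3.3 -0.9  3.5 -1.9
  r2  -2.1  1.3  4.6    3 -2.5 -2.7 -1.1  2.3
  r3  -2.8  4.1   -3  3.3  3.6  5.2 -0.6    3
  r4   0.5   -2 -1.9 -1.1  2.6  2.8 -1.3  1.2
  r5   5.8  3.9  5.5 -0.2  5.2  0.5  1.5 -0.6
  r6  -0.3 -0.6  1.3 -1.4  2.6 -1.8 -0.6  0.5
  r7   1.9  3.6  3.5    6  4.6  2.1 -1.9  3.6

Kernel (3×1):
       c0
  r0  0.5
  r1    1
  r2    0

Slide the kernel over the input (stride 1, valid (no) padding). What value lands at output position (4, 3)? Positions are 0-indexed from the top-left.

-0.75

The receptive field on the input at this output position is [-1.1 / -0.2 / -1.4]. Elementwise product with the kernel and sum: -1.1·0.5 + -0.2·1.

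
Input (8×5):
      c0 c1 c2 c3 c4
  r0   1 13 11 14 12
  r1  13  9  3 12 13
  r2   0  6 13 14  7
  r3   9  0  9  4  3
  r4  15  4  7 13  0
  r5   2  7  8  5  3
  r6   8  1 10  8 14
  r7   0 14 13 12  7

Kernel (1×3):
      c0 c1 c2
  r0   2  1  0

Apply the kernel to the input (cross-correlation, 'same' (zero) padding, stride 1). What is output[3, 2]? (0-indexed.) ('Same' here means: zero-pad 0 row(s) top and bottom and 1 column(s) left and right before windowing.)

The receptive field on the zero-padded input at this output position is [0 9 4]. Elementwise product with the kernel and sum: 0·2 + 9·1.

9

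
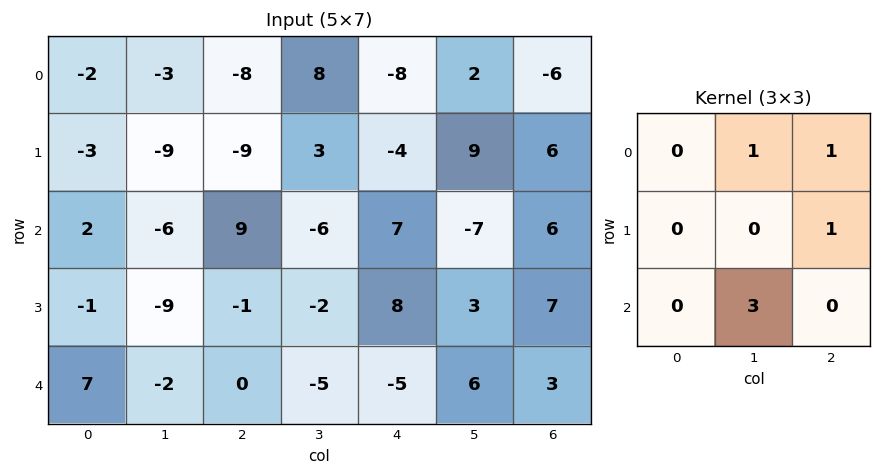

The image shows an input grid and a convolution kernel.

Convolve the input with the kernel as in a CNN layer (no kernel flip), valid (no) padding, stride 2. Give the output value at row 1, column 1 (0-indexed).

-6

The receptive field on the input at this output position is [9 -6 7 / -1 -2 8 / 0 -5 -5]. Elementwise product with the kernel and sum: -6·1 + 7·1 + 8·1 + -5·3.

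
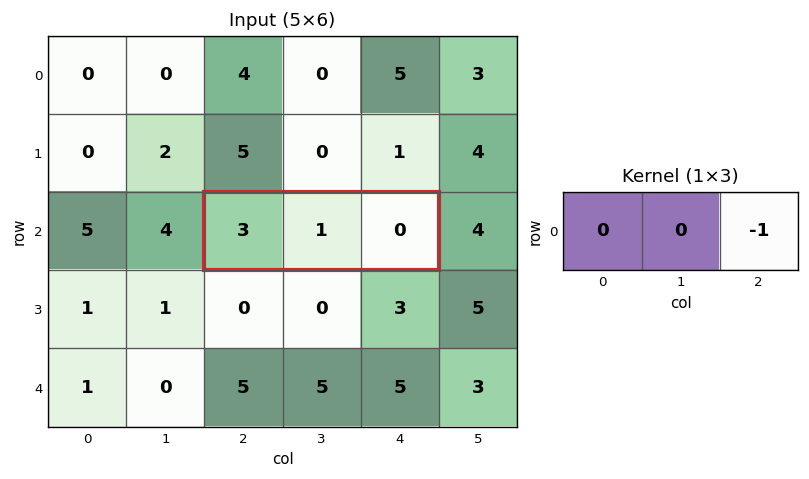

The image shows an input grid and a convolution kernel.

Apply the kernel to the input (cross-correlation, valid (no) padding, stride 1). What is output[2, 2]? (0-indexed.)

0

The receptive field on the input at this output position is [3 1 0]. Elementwise product with the kernel and sum: 0·-1.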